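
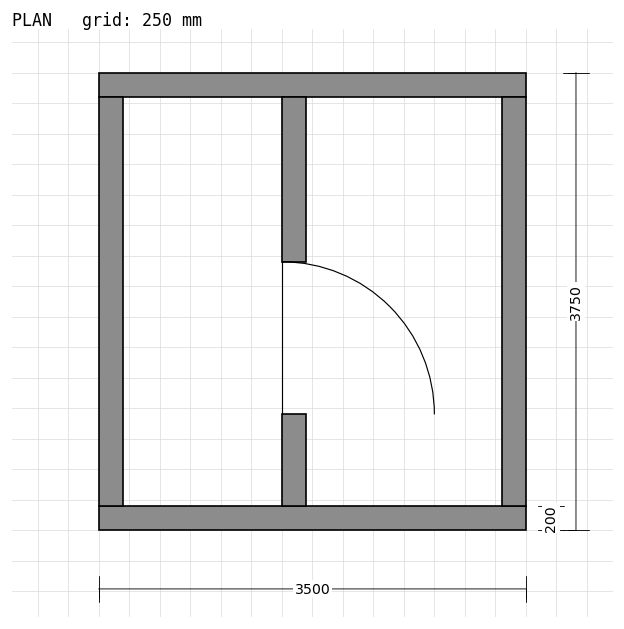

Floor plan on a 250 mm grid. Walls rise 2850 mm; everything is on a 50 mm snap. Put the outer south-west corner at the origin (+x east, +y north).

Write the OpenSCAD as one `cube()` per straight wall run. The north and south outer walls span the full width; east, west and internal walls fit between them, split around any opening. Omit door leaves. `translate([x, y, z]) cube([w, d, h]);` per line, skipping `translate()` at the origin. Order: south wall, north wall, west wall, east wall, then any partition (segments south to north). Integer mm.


cube([3500, 200, 2850]);
translate([0, 3550, 0]) cube([3500, 200, 2850]);
translate([0, 200, 0]) cube([200, 3350, 2850]);
translate([3300, 200, 0]) cube([200, 3350, 2850]);
translate([1500, 200, 0]) cube([200, 750, 2850]);
translate([1500, 2200, 0]) cube([200, 1350, 2850]);


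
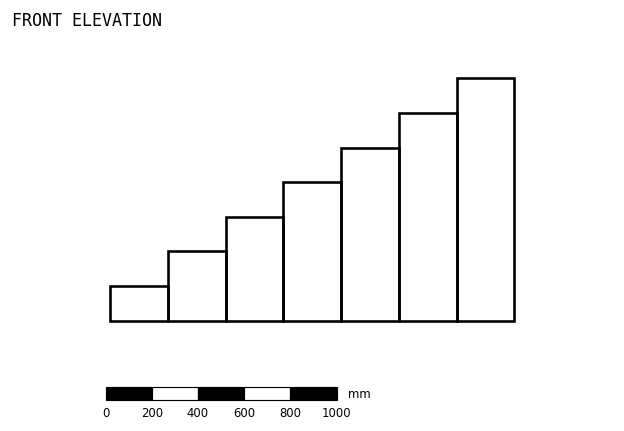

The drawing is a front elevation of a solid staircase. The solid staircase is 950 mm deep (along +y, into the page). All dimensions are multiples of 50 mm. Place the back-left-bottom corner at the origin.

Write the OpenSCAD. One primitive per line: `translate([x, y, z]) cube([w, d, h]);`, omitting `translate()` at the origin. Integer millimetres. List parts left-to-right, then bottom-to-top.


cube([250, 950, 150]);
translate([250, 0, 0]) cube([250, 950, 300]);
translate([500, 0, 0]) cube([250, 950, 450]);
translate([750, 0, 0]) cube([250, 950, 600]);
translate([1000, 0, 0]) cube([250, 950, 750]);
translate([1250, 0, 0]) cube([250, 950, 900]);
translate([1500, 0, 0]) cube([250, 950, 1050]);


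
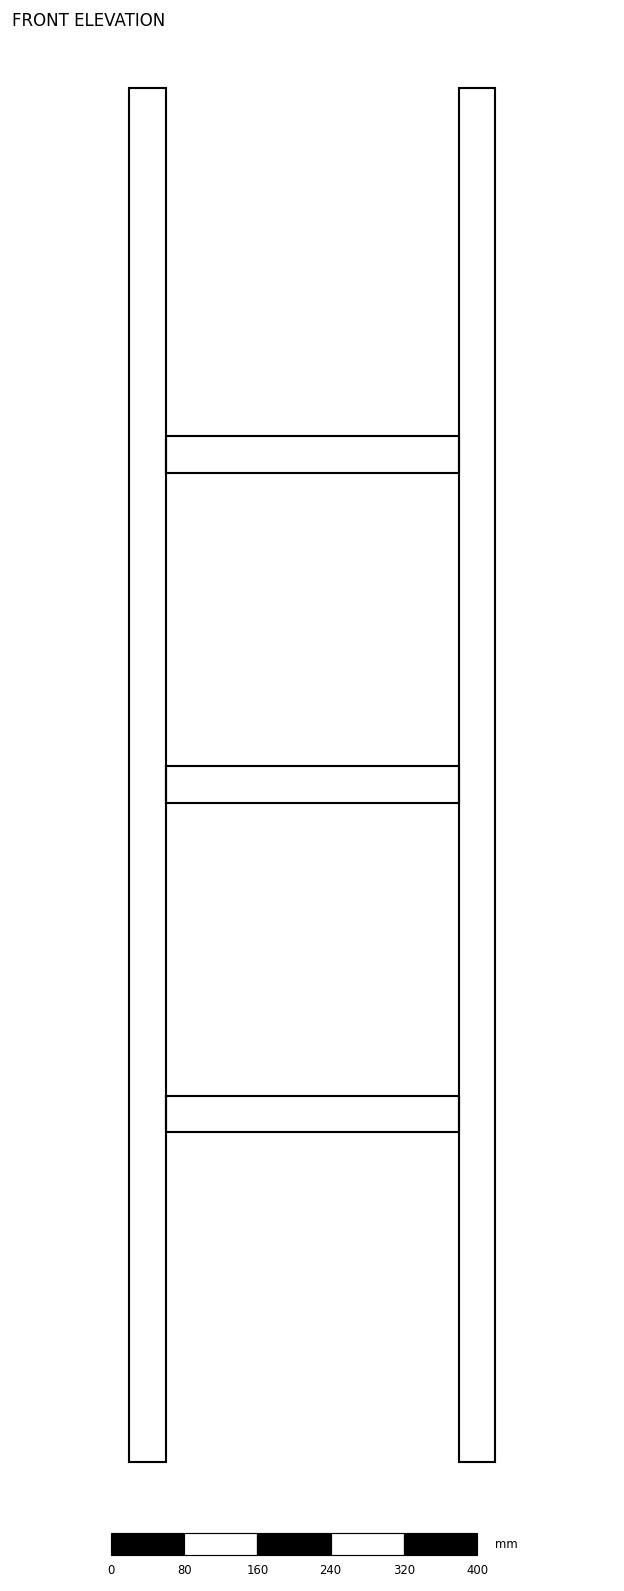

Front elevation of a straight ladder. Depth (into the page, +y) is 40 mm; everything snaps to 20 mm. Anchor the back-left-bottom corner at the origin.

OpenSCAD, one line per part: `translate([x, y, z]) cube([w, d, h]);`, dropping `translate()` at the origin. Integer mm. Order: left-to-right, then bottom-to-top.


cube([40, 40, 1500]);
translate([40, 0, 360]) cube([320, 40, 40]);
translate([40, 0, 720]) cube([320, 40, 40]);
translate([40, 0, 1080]) cube([320, 40, 40]);
translate([360, 0, 0]) cube([40, 40, 1500]);


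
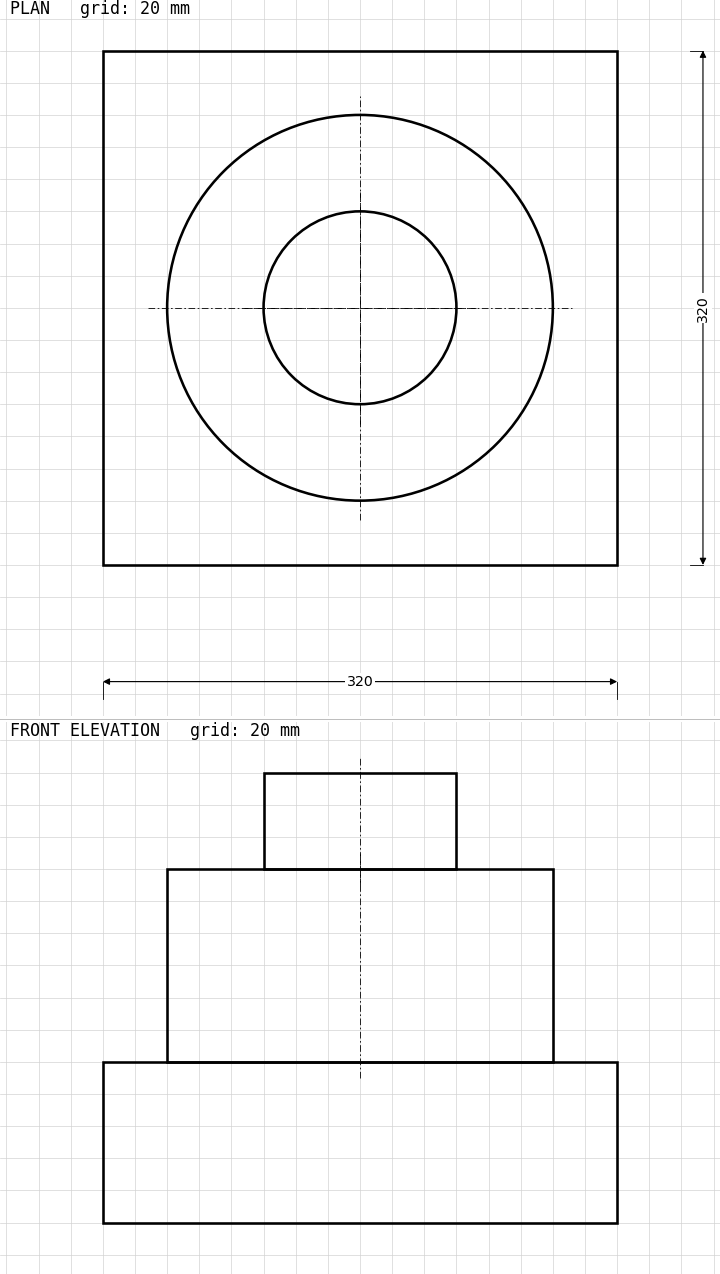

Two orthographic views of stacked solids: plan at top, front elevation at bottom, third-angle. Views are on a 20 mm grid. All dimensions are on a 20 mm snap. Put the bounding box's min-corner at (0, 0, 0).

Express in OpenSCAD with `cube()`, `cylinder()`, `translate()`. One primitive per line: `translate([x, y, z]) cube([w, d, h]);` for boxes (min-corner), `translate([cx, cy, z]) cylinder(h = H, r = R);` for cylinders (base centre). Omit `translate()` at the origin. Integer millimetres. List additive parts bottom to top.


cube([320, 320, 100]);
translate([160, 160, 100]) cylinder(h = 120, r = 120);
translate([160, 160, 220]) cylinder(h = 60, r = 60);


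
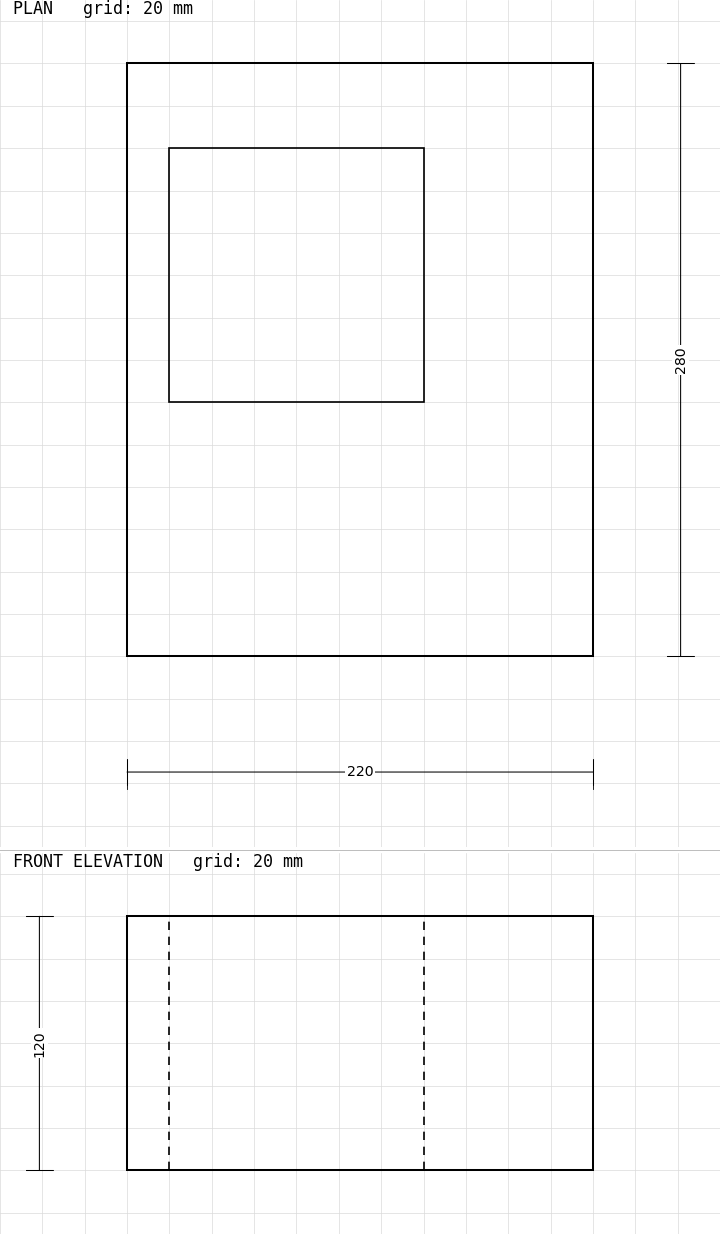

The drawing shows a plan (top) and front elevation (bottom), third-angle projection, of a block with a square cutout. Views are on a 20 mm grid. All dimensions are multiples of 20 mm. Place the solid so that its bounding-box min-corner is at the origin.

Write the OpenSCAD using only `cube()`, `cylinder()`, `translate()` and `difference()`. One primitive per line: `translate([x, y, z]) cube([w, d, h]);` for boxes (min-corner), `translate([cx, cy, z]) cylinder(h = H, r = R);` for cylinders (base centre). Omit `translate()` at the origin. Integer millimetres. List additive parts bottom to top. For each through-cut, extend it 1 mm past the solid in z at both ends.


difference() {
  cube([220, 280, 120]);
  translate([20, 120, -1]) cube([120, 120, 122]);
}


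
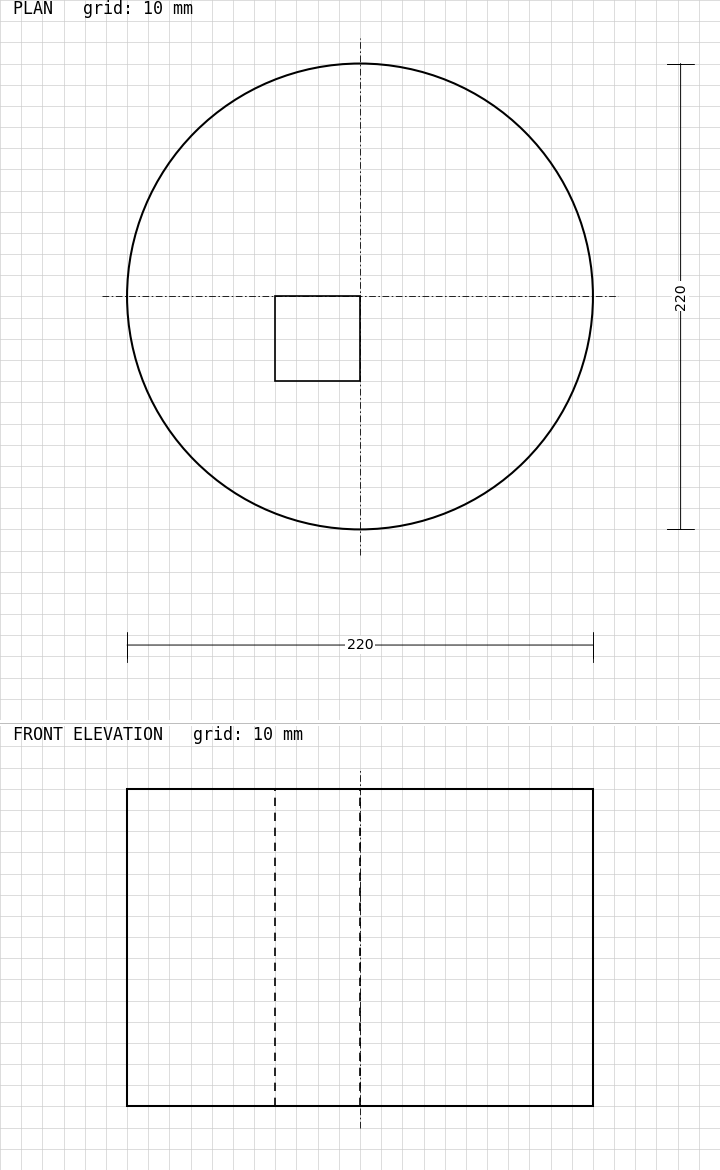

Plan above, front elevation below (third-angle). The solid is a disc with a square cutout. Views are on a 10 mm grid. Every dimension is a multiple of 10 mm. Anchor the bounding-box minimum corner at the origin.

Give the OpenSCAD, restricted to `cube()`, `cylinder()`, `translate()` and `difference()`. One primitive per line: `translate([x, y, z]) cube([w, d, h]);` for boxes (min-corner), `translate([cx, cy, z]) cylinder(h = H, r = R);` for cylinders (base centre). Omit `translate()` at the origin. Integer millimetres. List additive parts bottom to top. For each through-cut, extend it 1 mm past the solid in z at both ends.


difference() {
  translate([110, 110, 0]) cylinder(h = 150, r = 110);
  translate([70, 70, -1]) cube([40, 40, 152]);
}


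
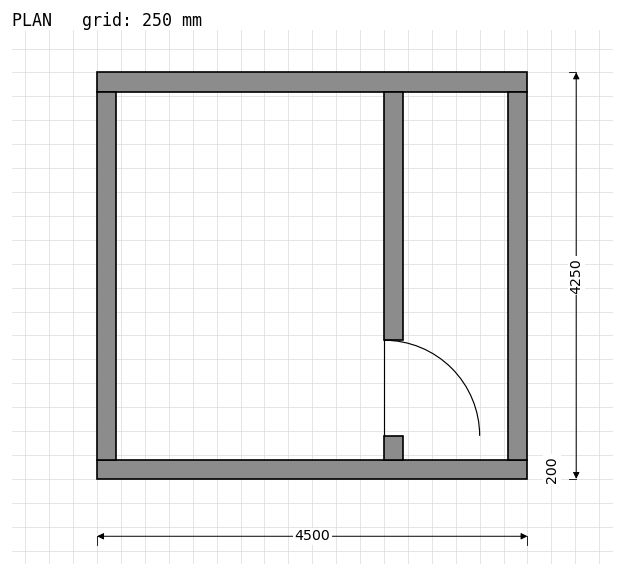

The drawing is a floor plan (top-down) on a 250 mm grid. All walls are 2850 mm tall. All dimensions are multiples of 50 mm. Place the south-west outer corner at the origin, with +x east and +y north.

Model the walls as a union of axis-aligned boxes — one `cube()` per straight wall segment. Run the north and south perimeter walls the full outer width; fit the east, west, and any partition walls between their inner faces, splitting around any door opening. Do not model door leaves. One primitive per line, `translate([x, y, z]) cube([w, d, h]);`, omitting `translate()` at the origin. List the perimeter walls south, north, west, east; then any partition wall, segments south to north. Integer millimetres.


cube([4500, 200, 2850]);
translate([0, 4050, 0]) cube([4500, 200, 2850]);
translate([0, 200, 0]) cube([200, 3850, 2850]);
translate([4300, 200, 0]) cube([200, 3850, 2850]);
translate([3000, 200, 0]) cube([200, 250, 2850]);
translate([3000, 1450, 0]) cube([200, 2600, 2850]);


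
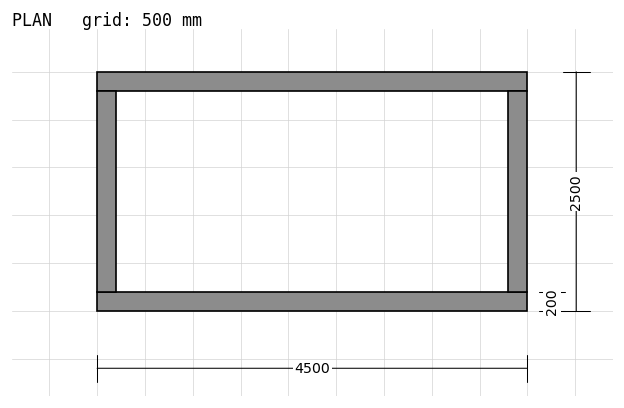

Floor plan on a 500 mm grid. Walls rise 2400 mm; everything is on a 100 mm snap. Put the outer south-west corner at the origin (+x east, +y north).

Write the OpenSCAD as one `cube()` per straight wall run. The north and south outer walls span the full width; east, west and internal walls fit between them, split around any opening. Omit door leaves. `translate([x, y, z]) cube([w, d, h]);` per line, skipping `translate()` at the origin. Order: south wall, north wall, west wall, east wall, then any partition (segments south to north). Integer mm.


cube([4500, 200, 2400]);
translate([0, 2300, 0]) cube([4500, 200, 2400]);
translate([0, 200, 0]) cube([200, 2100, 2400]);
translate([4300, 200, 0]) cube([200, 2100, 2400]);


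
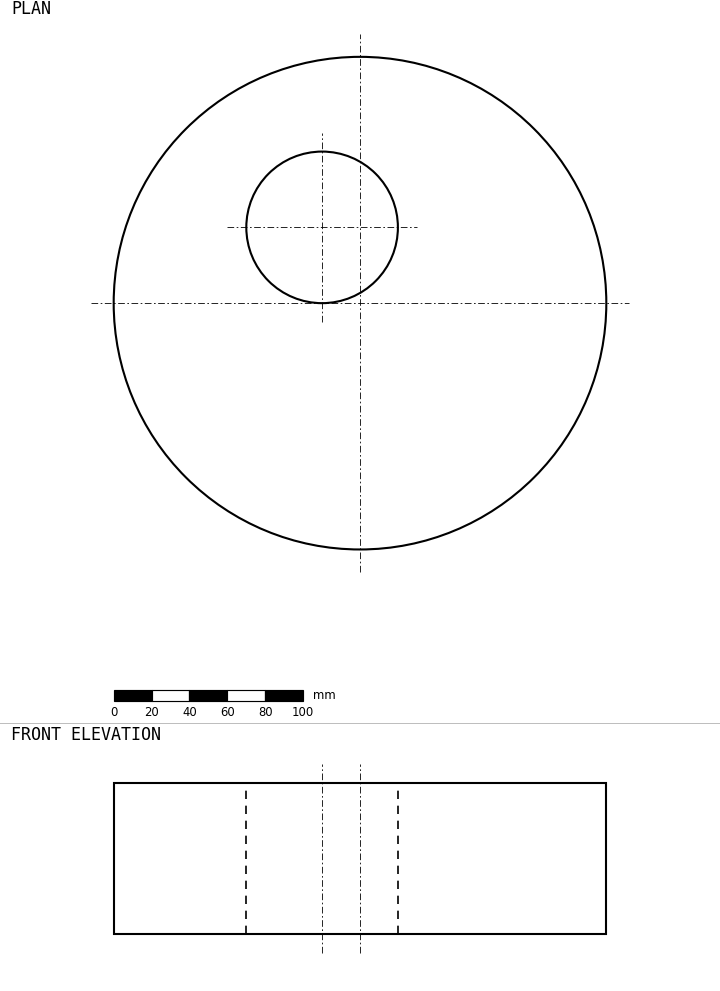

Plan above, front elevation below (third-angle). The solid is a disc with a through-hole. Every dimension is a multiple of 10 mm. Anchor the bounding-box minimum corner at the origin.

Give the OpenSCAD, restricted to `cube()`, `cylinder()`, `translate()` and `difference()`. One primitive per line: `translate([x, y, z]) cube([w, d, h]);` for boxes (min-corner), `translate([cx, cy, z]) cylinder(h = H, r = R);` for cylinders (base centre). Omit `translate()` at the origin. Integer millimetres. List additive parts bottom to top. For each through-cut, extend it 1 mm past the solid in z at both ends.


difference() {
  translate([130, 130, 0]) cylinder(h = 80, r = 130);
  translate([110, 170, -1]) cylinder(h = 82, r = 40);
}


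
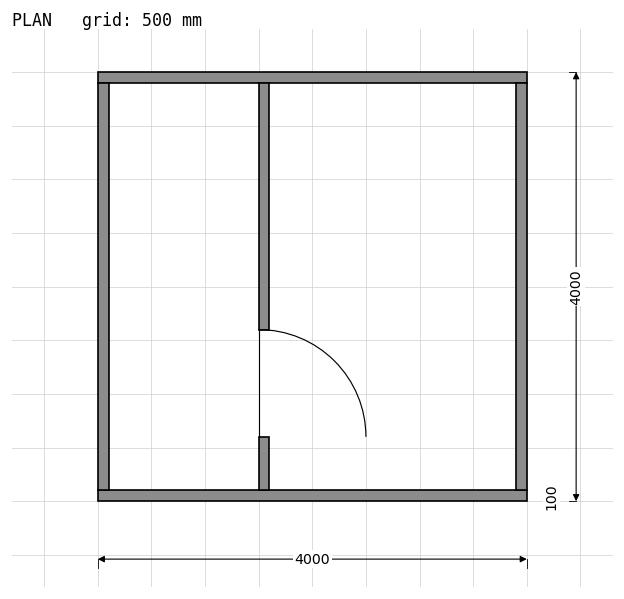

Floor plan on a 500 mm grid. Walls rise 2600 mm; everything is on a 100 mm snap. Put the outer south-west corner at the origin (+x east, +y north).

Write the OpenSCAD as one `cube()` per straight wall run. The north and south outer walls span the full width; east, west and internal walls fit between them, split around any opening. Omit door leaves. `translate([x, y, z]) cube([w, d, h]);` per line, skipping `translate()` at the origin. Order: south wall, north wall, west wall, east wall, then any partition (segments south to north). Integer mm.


cube([4000, 100, 2600]);
translate([0, 3900, 0]) cube([4000, 100, 2600]);
translate([0, 100, 0]) cube([100, 3800, 2600]);
translate([3900, 100, 0]) cube([100, 3800, 2600]);
translate([1500, 100, 0]) cube([100, 500, 2600]);
translate([1500, 1600, 0]) cube([100, 2300, 2600]);


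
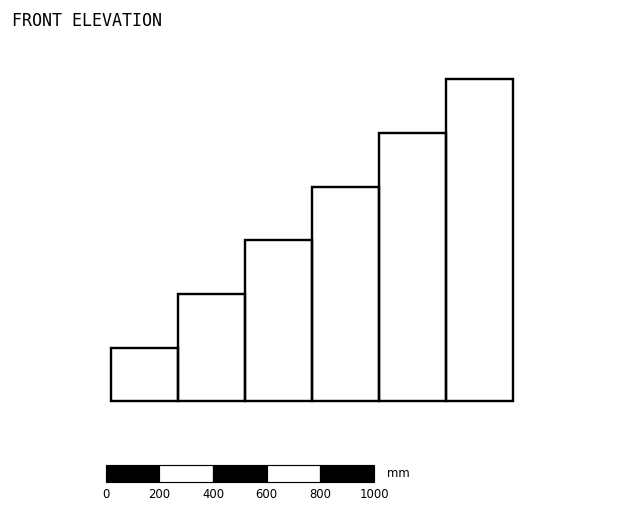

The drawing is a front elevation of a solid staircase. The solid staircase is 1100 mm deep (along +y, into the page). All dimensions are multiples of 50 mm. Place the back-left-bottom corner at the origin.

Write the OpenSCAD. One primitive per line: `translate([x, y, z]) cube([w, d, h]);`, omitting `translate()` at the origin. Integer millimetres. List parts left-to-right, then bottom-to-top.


cube([250, 1100, 200]);
translate([250, 0, 0]) cube([250, 1100, 400]);
translate([500, 0, 0]) cube([250, 1100, 600]);
translate([750, 0, 0]) cube([250, 1100, 800]);
translate([1000, 0, 0]) cube([250, 1100, 1000]);
translate([1250, 0, 0]) cube([250, 1100, 1200]);


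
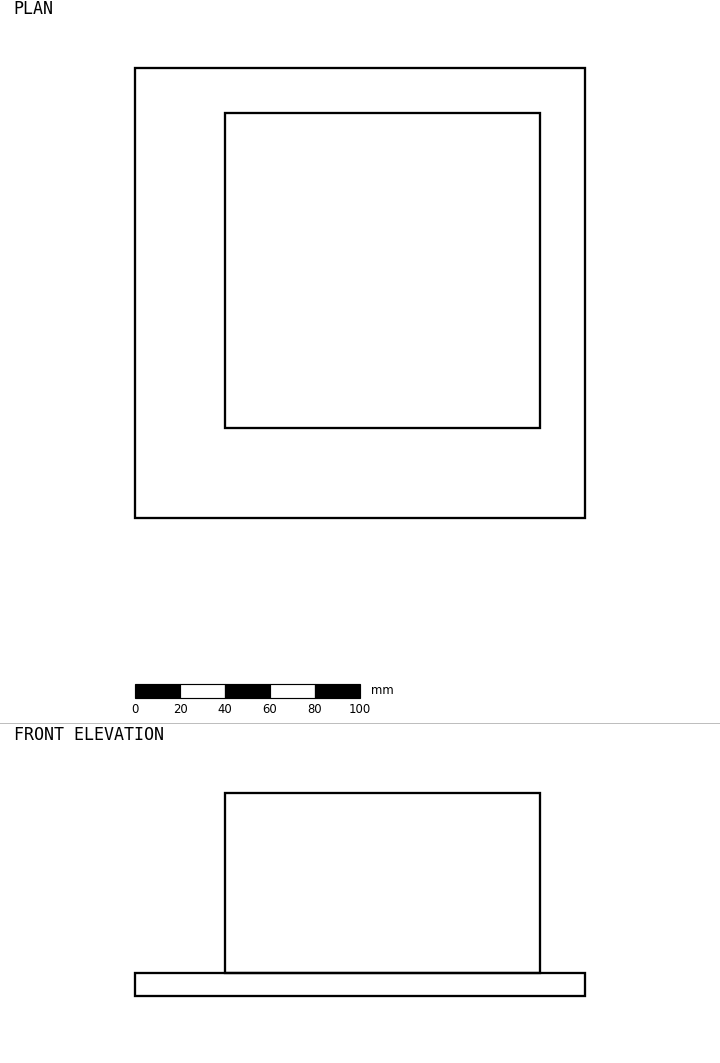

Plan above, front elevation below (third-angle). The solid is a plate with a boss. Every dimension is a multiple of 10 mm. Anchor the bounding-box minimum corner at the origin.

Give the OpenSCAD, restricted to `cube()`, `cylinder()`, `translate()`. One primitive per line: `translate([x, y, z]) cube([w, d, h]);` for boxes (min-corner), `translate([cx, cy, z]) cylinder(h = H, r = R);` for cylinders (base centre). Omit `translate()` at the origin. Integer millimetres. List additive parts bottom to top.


cube([200, 200, 10]);
translate([40, 40, 10]) cube([140, 140, 80]);


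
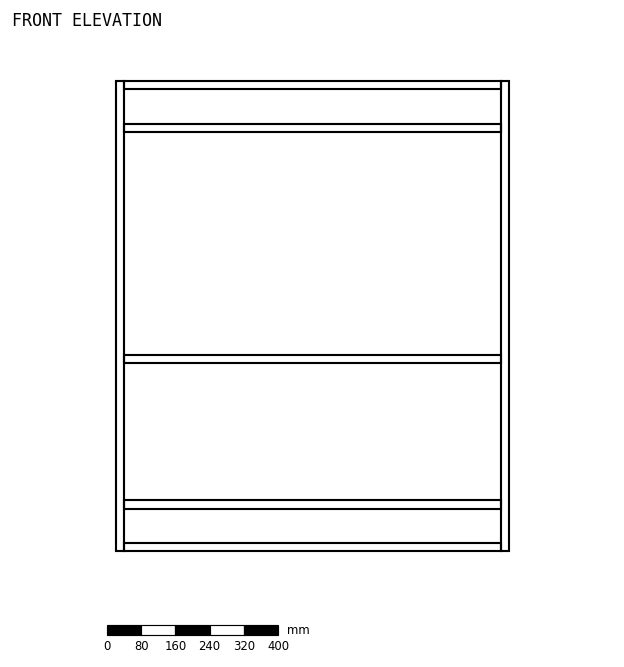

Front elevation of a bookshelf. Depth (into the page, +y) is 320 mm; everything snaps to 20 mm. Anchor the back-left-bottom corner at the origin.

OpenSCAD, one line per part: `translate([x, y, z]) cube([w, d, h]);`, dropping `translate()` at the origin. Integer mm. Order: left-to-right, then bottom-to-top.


cube([20, 320, 1100]);
translate([20, 0, 0]) cube([880, 320, 20]);
translate([20, 0, 100]) cube([880, 320, 20]);
translate([20, 0, 440]) cube([880, 320, 20]);
translate([20, 0, 980]) cube([880, 320, 20]);
translate([20, 0, 1080]) cube([880, 320, 20]);
translate([900, 0, 0]) cube([20, 320, 1100]);


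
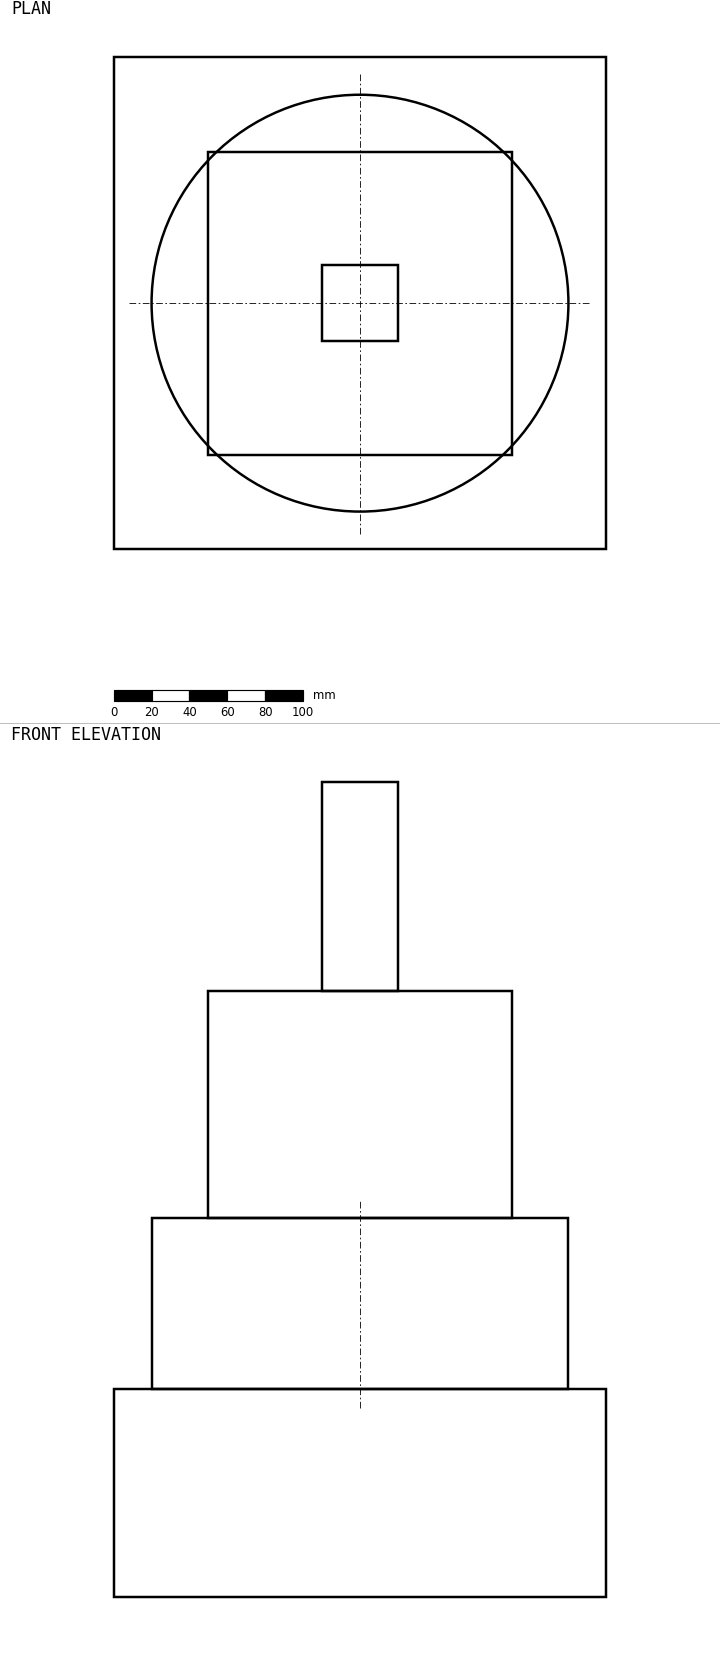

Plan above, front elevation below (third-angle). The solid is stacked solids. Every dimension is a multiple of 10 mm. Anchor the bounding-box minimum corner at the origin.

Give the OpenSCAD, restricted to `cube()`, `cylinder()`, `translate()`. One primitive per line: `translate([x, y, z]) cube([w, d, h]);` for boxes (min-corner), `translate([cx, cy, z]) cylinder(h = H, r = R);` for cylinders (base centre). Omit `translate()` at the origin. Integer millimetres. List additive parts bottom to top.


cube([260, 260, 110]);
translate([130, 130, 110]) cylinder(h = 90, r = 110);
translate([50, 50, 200]) cube([160, 160, 120]);
translate([110, 110, 320]) cube([40, 40, 110]);


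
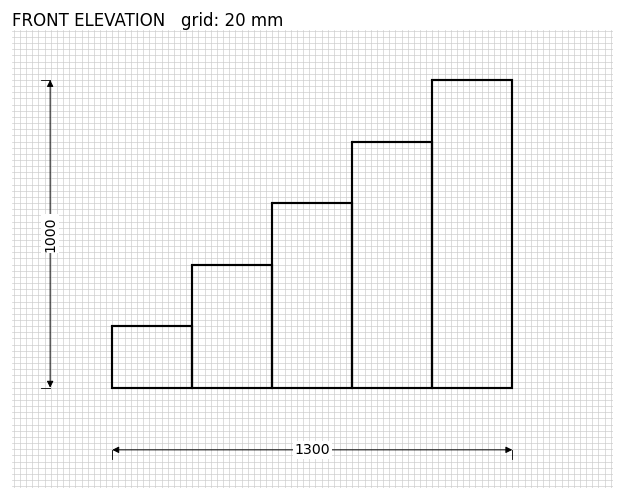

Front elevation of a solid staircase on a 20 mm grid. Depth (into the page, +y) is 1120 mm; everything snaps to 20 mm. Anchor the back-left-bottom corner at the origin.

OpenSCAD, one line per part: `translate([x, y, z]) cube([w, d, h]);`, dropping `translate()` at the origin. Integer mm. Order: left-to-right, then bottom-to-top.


cube([260, 1120, 200]);
translate([260, 0, 0]) cube([260, 1120, 400]);
translate([520, 0, 0]) cube([260, 1120, 600]);
translate([780, 0, 0]) cube([260, 1120, 800]);
translate([1040, 0, 0]) cube([260, 1120, 1000]);


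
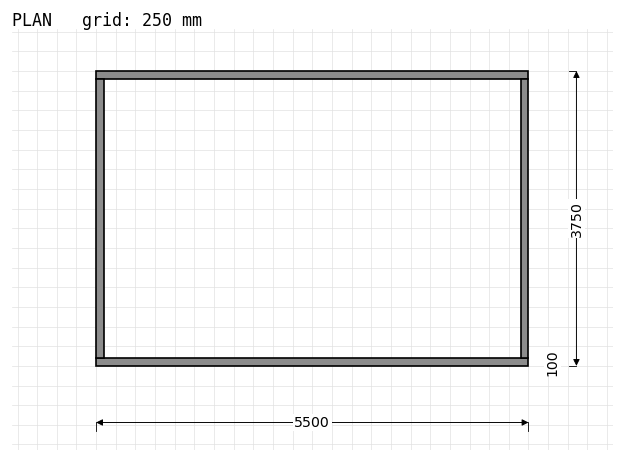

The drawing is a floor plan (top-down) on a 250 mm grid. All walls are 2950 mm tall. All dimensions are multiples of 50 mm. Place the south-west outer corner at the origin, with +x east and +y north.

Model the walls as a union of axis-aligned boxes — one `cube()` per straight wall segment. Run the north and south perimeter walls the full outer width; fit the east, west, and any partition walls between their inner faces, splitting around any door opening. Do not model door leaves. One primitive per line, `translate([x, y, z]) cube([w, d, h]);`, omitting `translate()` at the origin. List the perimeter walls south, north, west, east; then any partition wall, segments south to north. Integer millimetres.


cube([5500, 100, 2950]);
translate([0, 3650, 0]) cube([5500, 100, 2950]);
translate([0, 100, 0]) cube([100, 3550, 2950]);
translate([5400, 100, 0]) cube([100, 3550, 2950]);


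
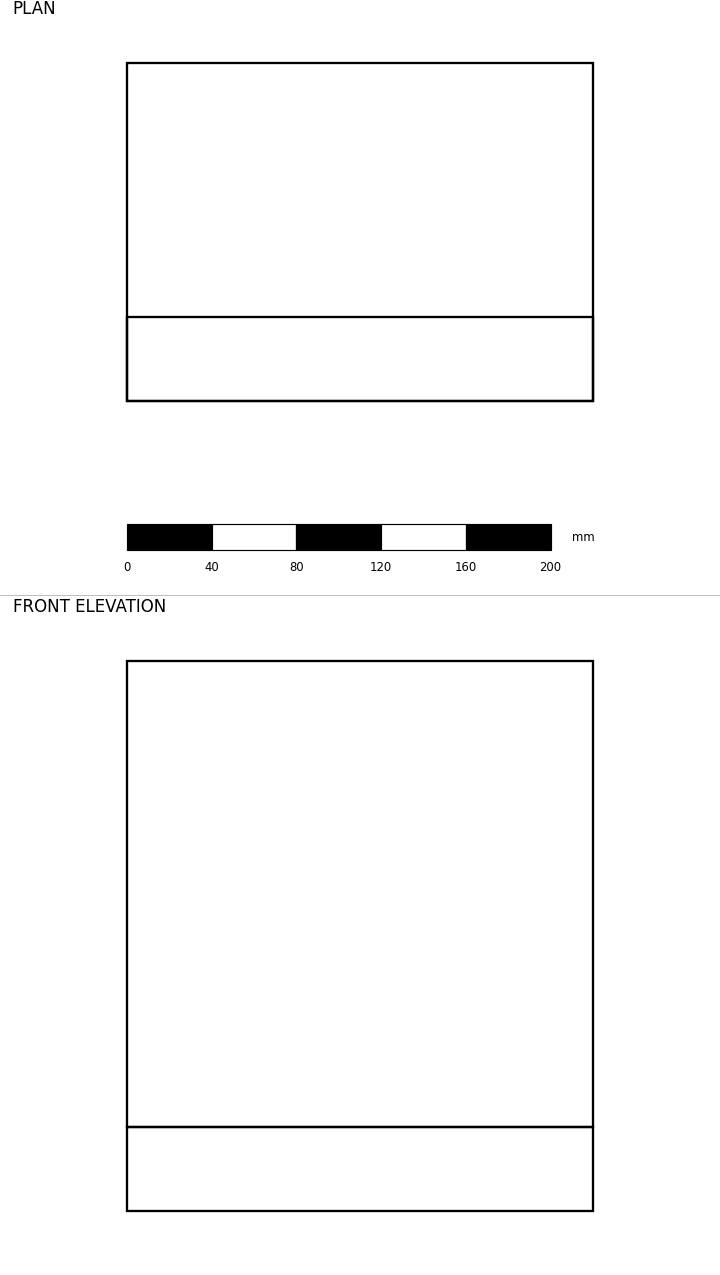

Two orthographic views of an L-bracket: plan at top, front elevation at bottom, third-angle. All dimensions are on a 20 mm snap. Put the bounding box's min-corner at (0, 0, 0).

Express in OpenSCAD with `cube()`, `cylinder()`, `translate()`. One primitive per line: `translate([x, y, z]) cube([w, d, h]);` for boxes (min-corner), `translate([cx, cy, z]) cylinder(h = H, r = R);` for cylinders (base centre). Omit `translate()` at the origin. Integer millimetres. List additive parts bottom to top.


cube([220, 160, 40]);
translate([0, 0, 40]) cube([220, 40, 220]);


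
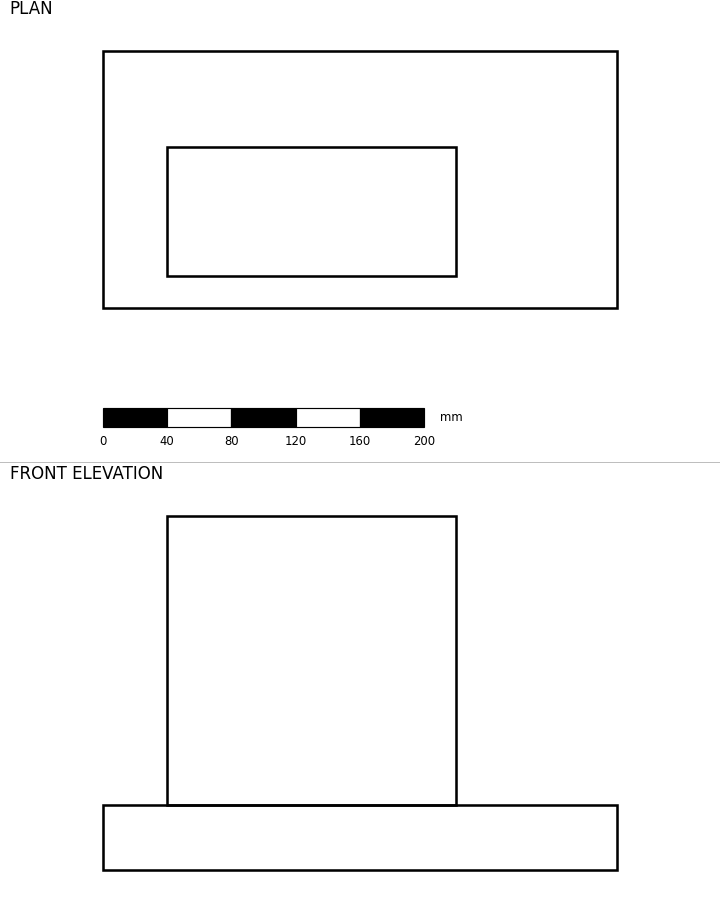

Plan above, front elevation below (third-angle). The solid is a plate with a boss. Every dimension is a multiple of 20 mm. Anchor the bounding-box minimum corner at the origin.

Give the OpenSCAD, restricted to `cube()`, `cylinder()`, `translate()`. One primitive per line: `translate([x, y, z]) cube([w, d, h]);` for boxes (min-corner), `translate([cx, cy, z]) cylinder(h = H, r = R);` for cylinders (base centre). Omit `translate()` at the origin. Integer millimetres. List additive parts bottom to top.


cube([320, 160, 40]);
translate([40, 20, 40]) cube([180, 80, 180]);


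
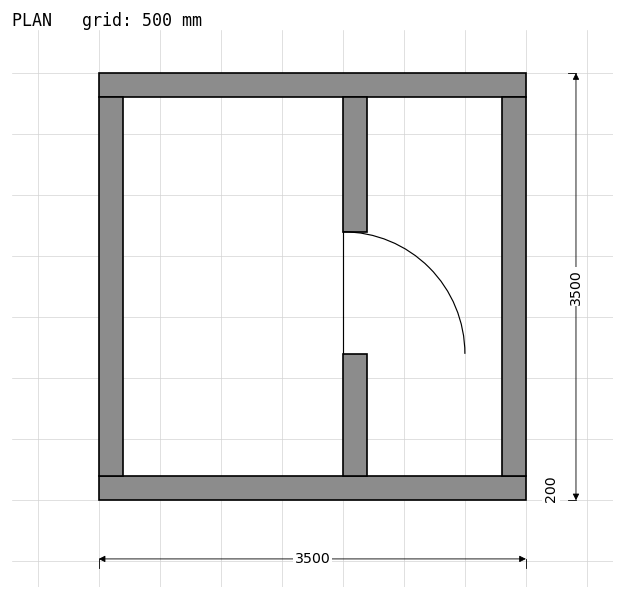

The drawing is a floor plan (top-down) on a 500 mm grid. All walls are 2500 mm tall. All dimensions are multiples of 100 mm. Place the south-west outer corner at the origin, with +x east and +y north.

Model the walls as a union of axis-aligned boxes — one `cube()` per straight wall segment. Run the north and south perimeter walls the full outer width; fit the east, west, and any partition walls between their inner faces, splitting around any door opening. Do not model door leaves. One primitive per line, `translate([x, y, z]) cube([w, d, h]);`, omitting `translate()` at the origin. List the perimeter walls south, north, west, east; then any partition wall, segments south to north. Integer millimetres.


cube([3500, 200, 2500]);
translate([0, 3300, 0]) cube([3500, 200, 2500]);
translate([0, 200, 0]) cube([200, 3100, 2500]);
translate([3300, 200, 0]) cube([200, 3100, 2500]);
translate([2000, 200, 0]) cube([200, 1000, 2500]);
translate([2000, 2200, 0]) cube([200, 1100, 2500]);


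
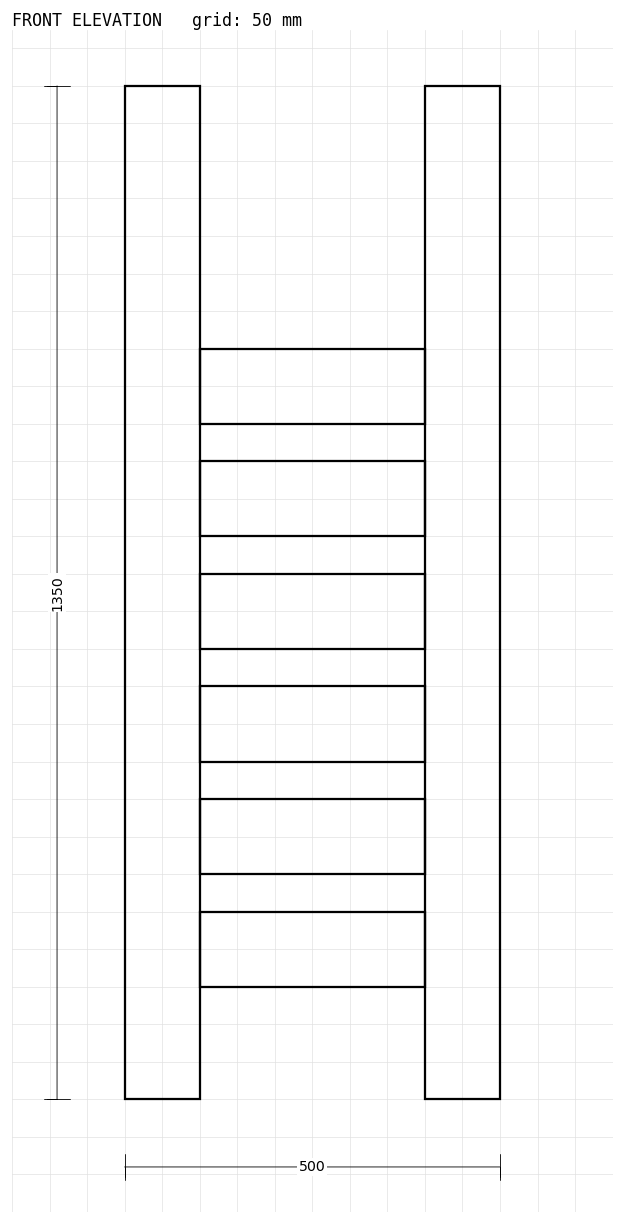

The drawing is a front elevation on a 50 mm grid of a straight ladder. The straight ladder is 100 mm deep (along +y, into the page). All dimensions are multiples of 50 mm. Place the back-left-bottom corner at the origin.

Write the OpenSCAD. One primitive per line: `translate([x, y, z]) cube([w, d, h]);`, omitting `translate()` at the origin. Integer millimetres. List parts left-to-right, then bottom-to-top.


cube([100, 100, 1350]);
translate([100, 0, 150]) cube([300, 100, 100]);
translate([100, 0, 300]) cube([300, 100, 100]);
translate([100, 0, 450]) cube([300, 100, 100]);
translate([100, 0, 600]) cube([300, 100, 100]);
translate([100, 0, 750]) cube([300, 100, 100]);
translate([100, 0, 900]) cube([300, 100, 100]);
translate([400, 0, 0]) cube([100, 100, 1350]);


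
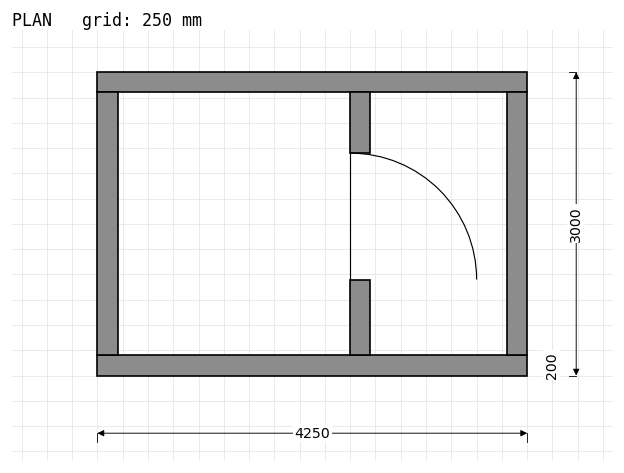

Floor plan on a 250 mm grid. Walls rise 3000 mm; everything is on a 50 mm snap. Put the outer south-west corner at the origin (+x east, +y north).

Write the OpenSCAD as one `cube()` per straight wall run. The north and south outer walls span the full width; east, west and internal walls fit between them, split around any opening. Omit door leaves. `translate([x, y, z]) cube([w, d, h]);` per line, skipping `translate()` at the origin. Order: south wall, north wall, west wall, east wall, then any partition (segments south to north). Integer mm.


cube([4250, 200, 3000]);
translate([0, 2800, 0]) cube([4250, 200, 3000]);
translate([0, 200, 0]) cube([200, 2600, 3000]);
translate([4050, 200, 0]) cube([200, 2600, 3000]);
translate([2500, 200, 0]) cube([200, 750, 3000]);
translate([2500, 2200, 0]) cube([200, 600, 3000]);


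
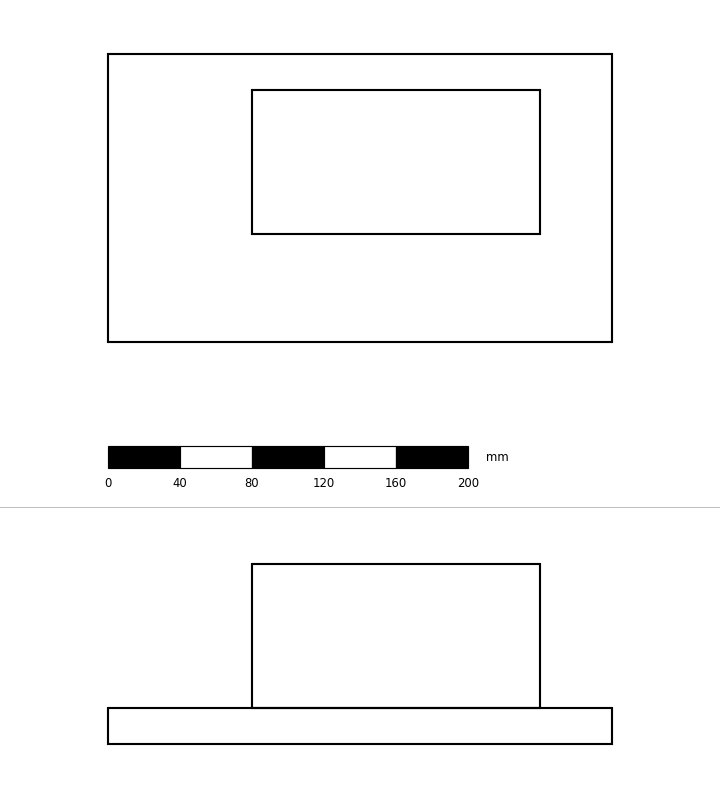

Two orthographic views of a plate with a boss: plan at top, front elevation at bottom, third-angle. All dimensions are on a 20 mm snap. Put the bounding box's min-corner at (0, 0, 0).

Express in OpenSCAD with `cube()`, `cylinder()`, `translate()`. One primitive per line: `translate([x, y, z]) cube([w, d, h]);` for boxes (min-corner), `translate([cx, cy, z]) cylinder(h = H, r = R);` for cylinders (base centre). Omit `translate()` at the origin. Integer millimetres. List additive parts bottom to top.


cube([280, 160, 20]);
translate([80, 60, 20]) cube([160, 80, 80]);


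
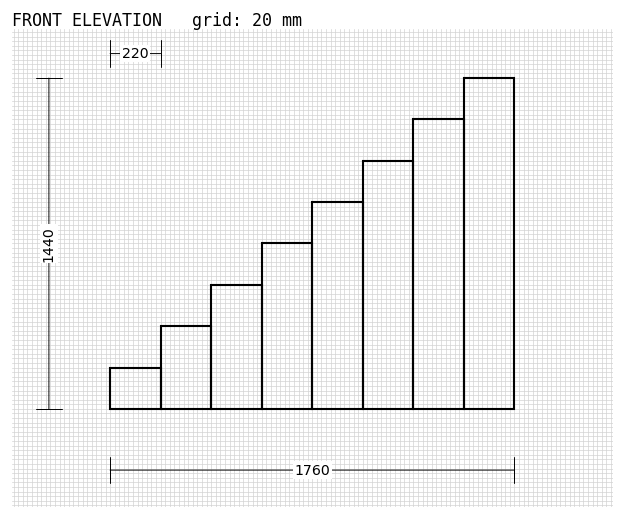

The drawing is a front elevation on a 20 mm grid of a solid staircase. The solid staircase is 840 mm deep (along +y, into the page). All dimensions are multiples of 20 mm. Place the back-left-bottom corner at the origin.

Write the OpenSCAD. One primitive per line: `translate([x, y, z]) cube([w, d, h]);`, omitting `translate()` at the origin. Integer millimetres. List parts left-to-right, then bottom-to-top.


cube([220, 840, 180]);
translate([220, 0, 0]) cube([220, 840, 360]);
translate([440, 0, 0]) cube([220, 840, 540]);
translate([660, 0, 0]) cube([220, 840, 720]);
translate([880, 0, 0]) cube([220, 840, 900]);
translate([1100, 0, 0]) cube([220, 840, 1080]);
translate([1320, 0, 0]) cube([220, 840, 1260]);
translate([1540, 0, 0]) cube([220, 840, 1440]);


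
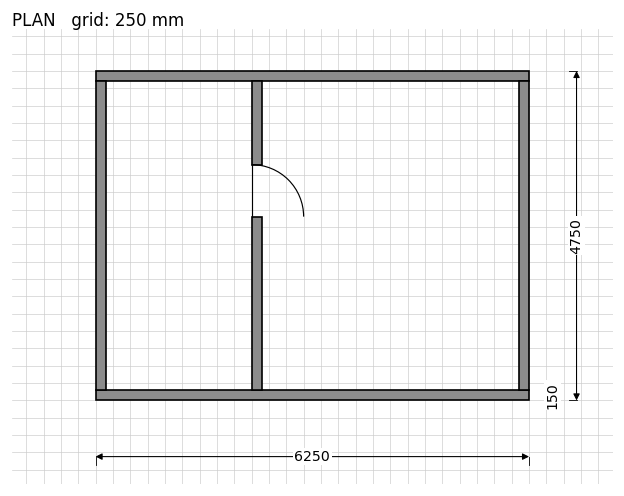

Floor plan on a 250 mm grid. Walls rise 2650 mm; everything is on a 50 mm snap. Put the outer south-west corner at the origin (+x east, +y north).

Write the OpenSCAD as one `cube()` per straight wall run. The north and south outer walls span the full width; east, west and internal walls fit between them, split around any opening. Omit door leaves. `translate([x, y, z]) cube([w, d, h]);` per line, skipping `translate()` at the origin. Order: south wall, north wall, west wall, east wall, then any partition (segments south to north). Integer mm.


cube([6250, 150, 2650]);
translate([0, 4600, 0]) cube([6250, 150, 2650]);
translate([0, 150, 0]) cube([150, 4450, 2650]);
translate([6100, 150, 0]) cube([150, 4450, 2650]);
translate([2250, 150, 0]) cube([150, 2500, 2650]);
translate([2250, 3400, 0]) cube([150, 1200, 2650]);


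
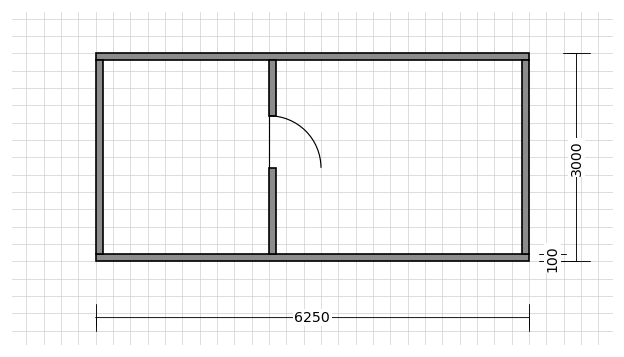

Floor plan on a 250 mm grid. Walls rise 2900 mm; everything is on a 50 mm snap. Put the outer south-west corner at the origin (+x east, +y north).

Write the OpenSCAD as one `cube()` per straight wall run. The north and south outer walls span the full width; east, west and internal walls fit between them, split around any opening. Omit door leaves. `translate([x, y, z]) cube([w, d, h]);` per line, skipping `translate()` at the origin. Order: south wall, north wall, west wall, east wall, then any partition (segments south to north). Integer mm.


cube([6250, 100, 2900]);
translate([0, 2900, 0]) cube([6250, 100, 2900]);
translate([0, 100, 0]) cube([100, 2800, 2900]);
translate([6150, 100, 0]) cube([100, 2800, 2900]);
translate([2500, 100, 0]) cube([100, 1250, 2900]);
translate([2500, 2100, 0]) cube([100, 800, 2900]);


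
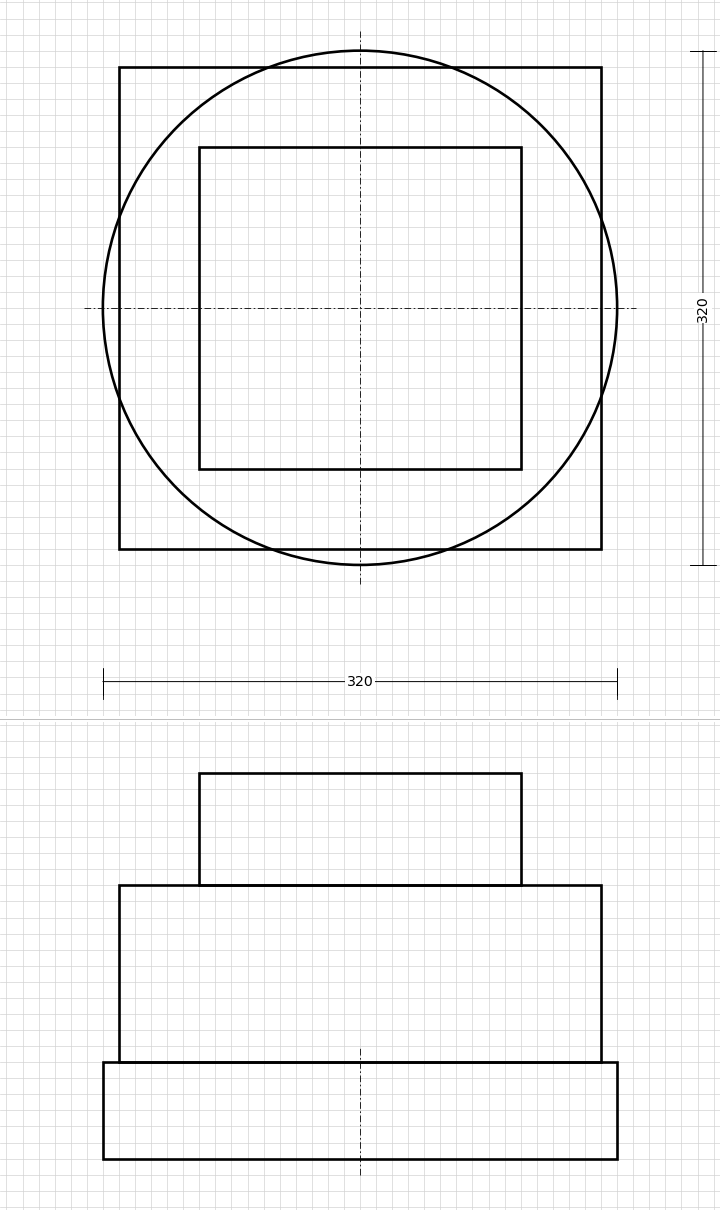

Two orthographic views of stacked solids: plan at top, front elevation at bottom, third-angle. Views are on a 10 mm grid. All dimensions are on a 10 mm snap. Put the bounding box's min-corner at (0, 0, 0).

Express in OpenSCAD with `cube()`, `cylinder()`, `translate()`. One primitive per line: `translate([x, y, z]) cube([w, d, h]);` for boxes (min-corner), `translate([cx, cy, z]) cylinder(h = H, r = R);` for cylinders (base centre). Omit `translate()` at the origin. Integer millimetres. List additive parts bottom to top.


translate([160, 160, 0]) cylinder(h = 60, r = 160);
translate([10, 10, 60]) cube([300, 300, 110]);
translate([60, 60, 170]) cube([200, 200, 70]);


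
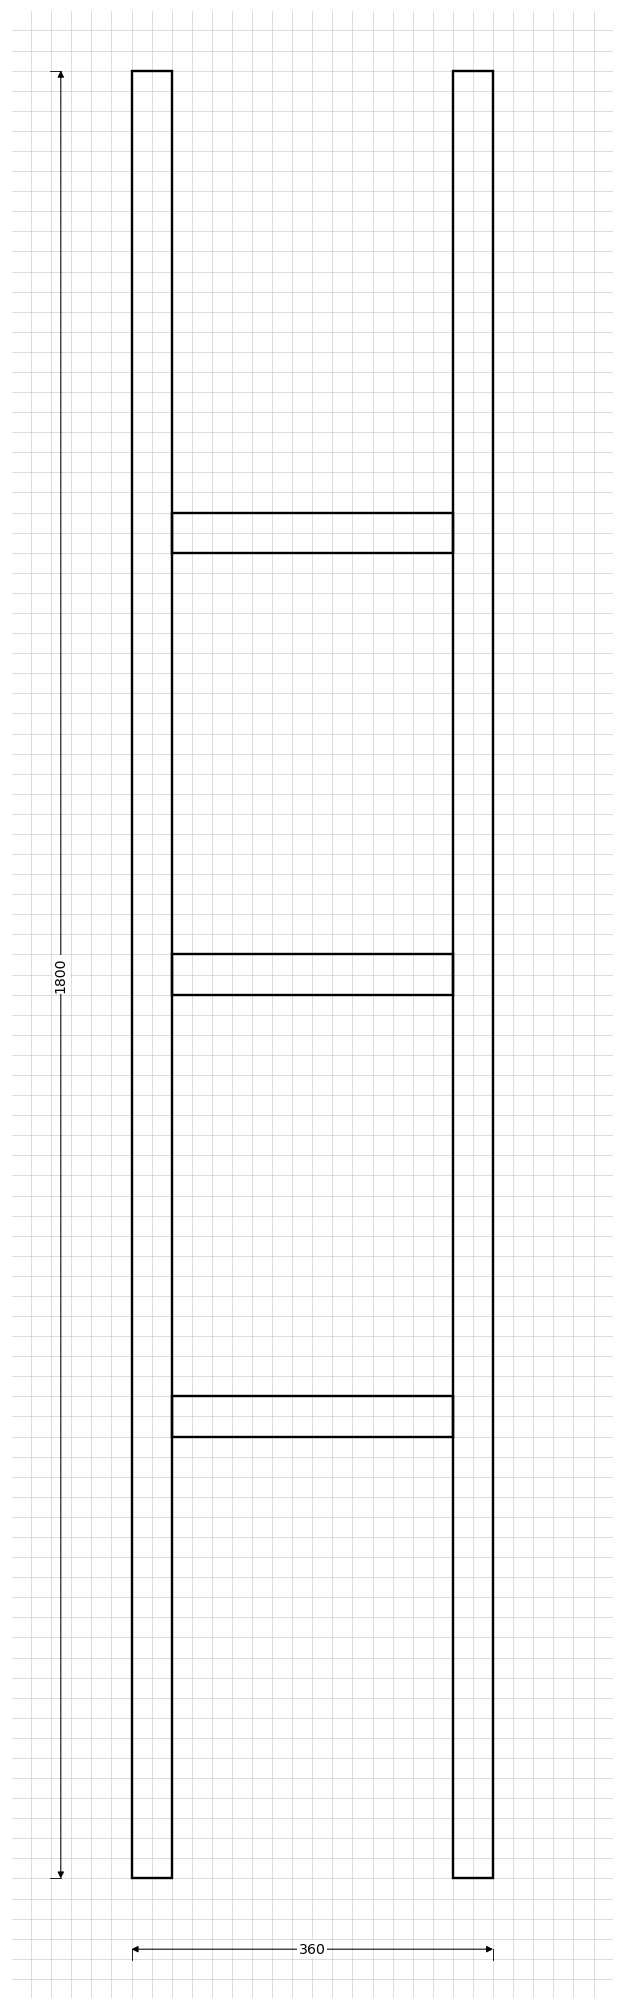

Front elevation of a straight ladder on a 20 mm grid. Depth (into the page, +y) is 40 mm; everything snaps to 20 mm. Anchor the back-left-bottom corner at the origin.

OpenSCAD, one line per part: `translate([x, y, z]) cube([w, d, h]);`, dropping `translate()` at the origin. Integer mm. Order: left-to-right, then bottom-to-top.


cube([40, 40, 1800]);
translate([40, 0, 440]) cube([280, 40, 40]);
translate([40, 0, 880]) cube([280, 40, 40]);
translate([40, 0, 1320]) cube([280, 40, 40]);
translate([320, 0, 0]) cube([40, 40, 1800]);


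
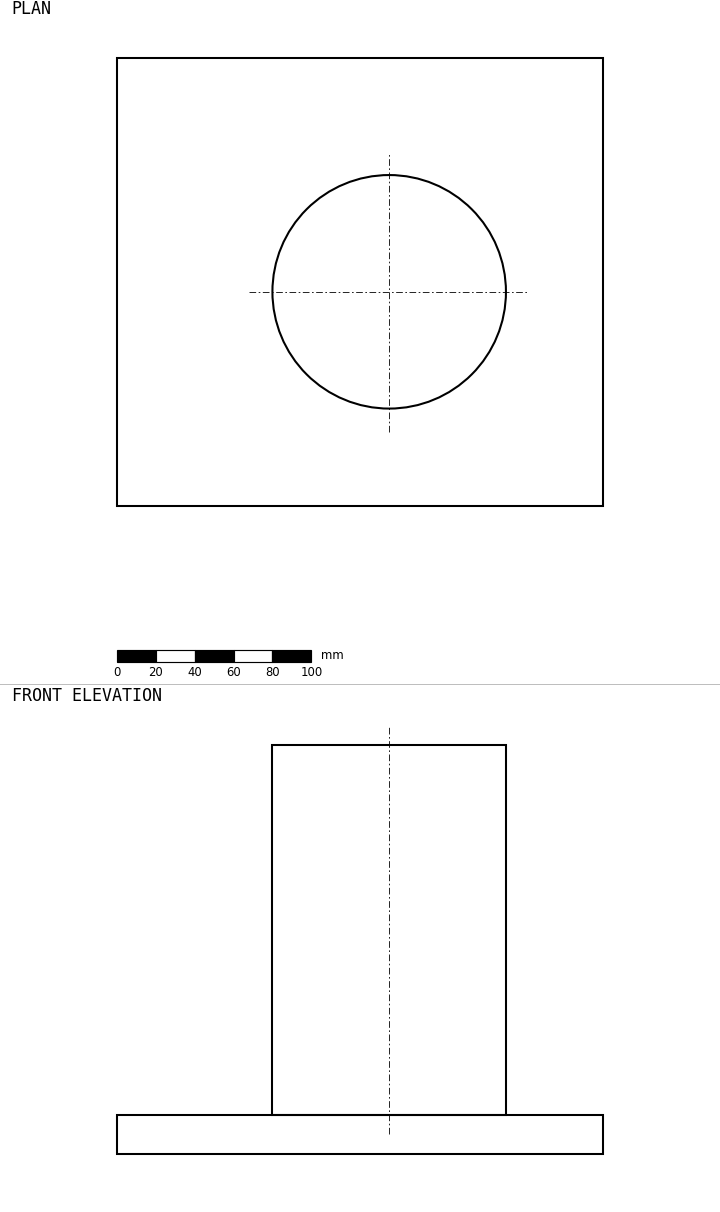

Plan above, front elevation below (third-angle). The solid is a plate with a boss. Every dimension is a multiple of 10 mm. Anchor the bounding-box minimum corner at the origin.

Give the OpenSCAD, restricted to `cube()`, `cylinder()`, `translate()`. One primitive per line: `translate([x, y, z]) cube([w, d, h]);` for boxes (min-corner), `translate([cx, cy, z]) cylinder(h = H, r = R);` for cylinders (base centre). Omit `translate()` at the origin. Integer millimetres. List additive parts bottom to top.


cube([250, 230, 20]);
translate([140, 110, 20]) cylinder(h = 190, r = 60);


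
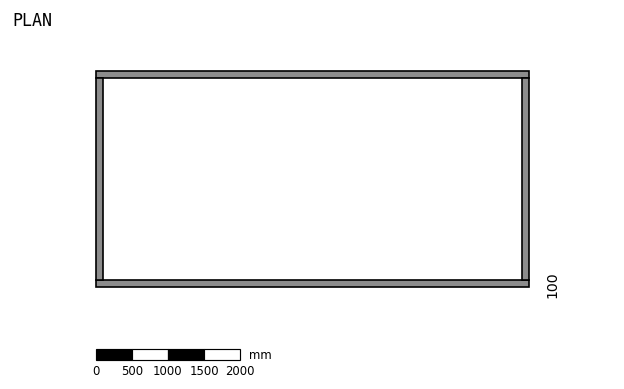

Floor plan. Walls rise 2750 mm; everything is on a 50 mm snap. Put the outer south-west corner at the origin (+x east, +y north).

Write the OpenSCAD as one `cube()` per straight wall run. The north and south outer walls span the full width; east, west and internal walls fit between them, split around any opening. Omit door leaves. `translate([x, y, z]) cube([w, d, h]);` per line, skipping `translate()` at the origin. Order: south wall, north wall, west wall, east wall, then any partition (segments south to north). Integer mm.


cube([6000, 100, 2750]);
translate([0, 2900, 0]) cube([6000, 100, 2750]);
translate([0, 100, 0]) cube([100, 2800, 2750]);
translate([5900, 100, 0]) cube([100, 2800, 2750]);


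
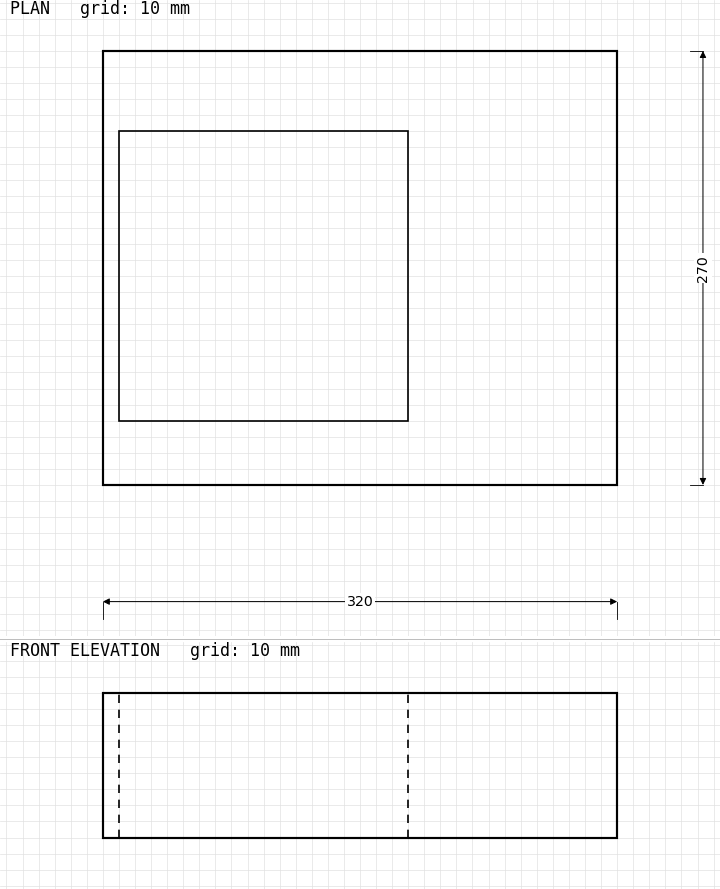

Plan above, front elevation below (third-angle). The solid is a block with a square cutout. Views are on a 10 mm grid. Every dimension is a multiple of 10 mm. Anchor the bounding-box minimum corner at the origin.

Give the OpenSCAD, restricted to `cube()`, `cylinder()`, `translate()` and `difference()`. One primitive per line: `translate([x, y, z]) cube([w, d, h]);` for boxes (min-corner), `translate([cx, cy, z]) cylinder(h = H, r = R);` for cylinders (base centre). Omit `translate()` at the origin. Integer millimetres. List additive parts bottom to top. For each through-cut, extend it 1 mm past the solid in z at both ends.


difference() {
  cube([320, 270, 90]);
  translate([10, 40, -1]) cube([180, 180, 92]);
}


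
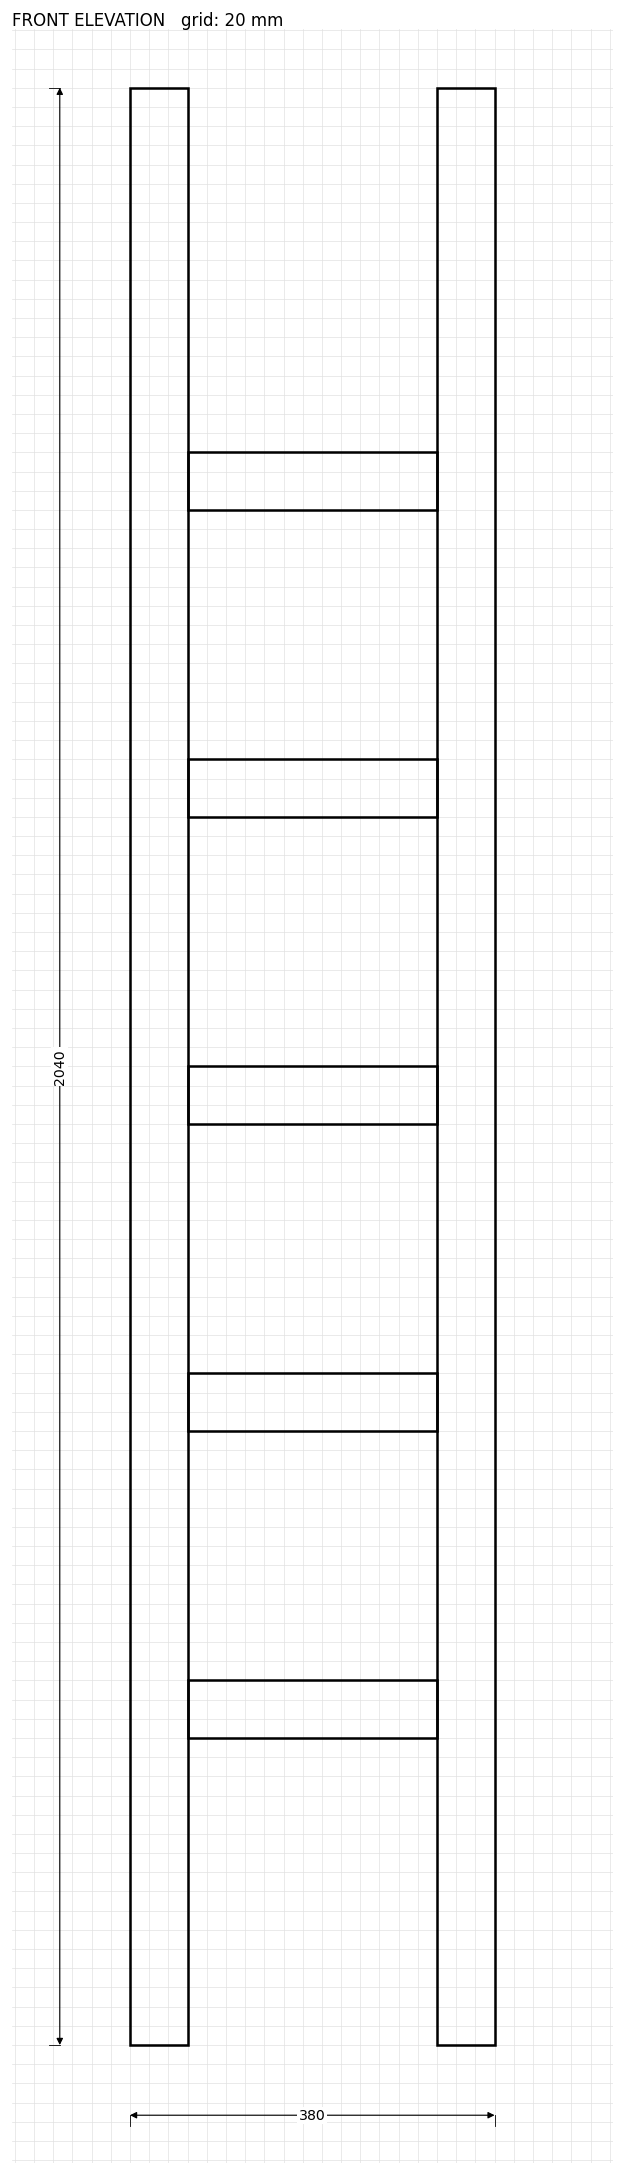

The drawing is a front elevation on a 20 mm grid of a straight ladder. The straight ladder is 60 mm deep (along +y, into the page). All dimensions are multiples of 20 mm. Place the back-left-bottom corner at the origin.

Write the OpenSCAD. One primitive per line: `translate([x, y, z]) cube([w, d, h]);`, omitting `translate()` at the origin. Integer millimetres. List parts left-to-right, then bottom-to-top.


cube([60, 60, 2040]);
translate([60, 0, 320]) cube([260, 60, 60]);
translate([60, 0, 640]) cube([260, 60, 60]);
translate([60, 0, 960]) cube([260, 60, 60]);
translate([60, 0, 1280]) cube([260, 60, 60]);
translate([60, 0, 1600]) cube([260, 60, 60]);
translate([320, 0, 0]) cube([60, 60, 2040]);


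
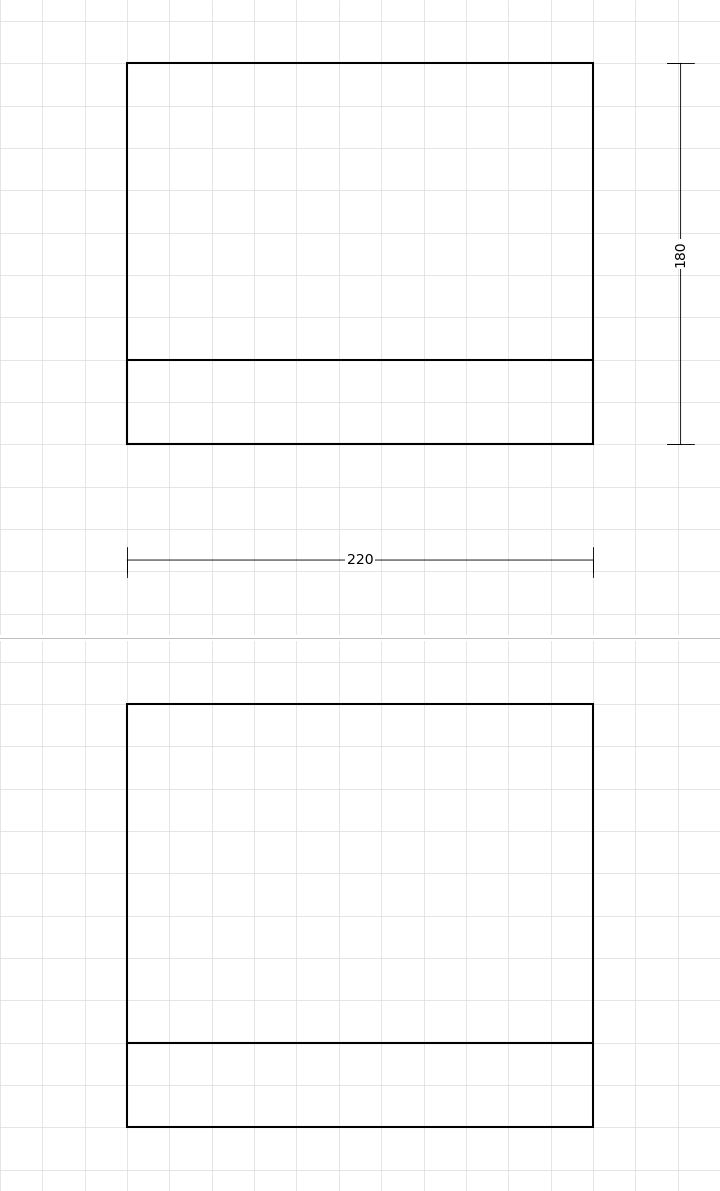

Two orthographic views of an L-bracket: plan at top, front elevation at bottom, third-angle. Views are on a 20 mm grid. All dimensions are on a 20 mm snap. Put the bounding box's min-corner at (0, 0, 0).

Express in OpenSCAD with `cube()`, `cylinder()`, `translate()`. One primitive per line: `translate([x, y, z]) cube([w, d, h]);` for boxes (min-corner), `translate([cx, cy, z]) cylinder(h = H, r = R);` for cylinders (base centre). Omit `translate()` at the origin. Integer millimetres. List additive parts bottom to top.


cube([220, 180, 40]);
translate([0, 0, 40]) cube([220, 40, 160]);


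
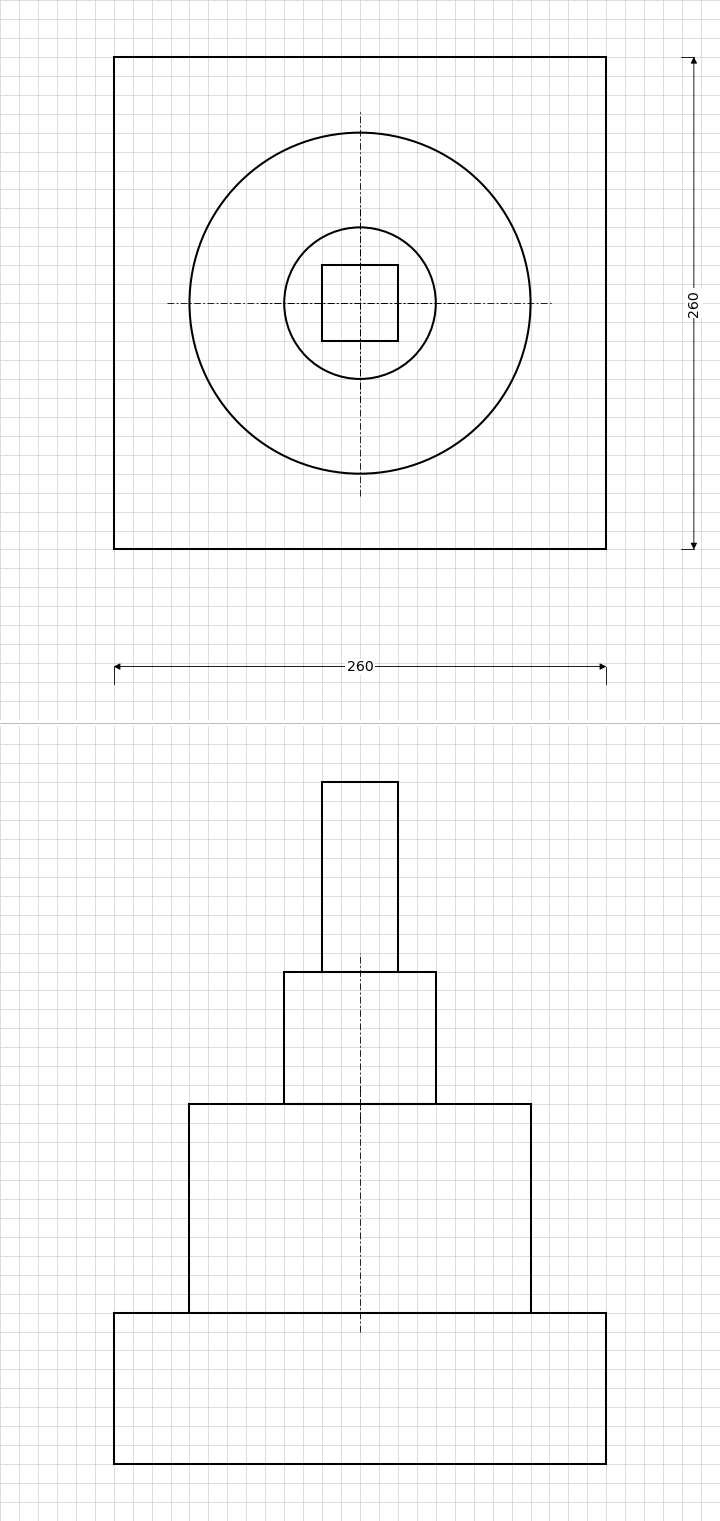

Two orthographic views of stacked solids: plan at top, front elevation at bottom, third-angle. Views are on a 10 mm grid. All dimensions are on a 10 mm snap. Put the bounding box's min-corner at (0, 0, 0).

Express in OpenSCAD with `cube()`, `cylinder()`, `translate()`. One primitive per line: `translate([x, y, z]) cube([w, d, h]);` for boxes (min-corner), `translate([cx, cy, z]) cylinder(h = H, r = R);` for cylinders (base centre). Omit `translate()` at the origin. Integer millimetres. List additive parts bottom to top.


cube([260, 260, 80]);
translate([130, 130, 80]) cylinder(h = 110, r = 90);
translate([130, 130, 190]) cylinder(h = 70, r = 40);
translate([110, 110, 260]) cube([40, 40, 100]);


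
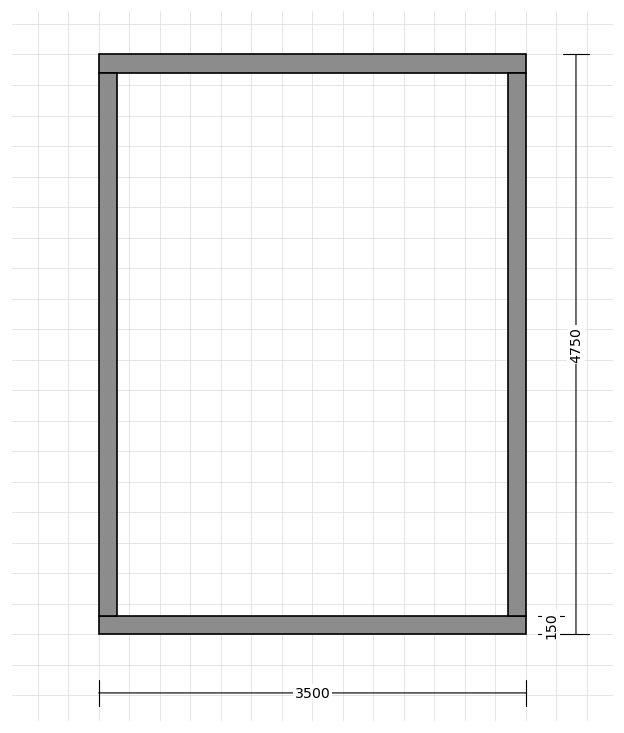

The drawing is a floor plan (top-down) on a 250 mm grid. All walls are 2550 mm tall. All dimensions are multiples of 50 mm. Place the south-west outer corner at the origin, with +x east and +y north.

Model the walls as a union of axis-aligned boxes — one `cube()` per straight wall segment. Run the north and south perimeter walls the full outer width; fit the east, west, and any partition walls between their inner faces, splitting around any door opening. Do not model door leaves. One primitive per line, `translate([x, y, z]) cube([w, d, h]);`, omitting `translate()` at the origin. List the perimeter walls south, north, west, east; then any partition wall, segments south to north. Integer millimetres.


cube([3500, 150, 2550]);
translate([0, 4600, 0]) cube([3500, 150, 2550]);
translate([0, 150, 0]) cube([150, 4450, 2550]);
translate([3350, 150, 0]) cube([150, 4450, 2550]);


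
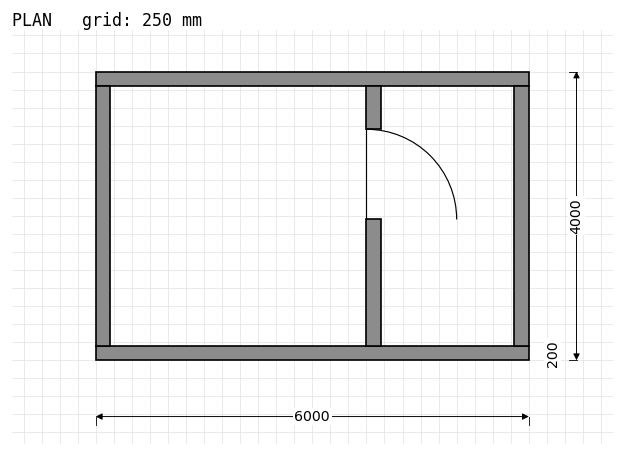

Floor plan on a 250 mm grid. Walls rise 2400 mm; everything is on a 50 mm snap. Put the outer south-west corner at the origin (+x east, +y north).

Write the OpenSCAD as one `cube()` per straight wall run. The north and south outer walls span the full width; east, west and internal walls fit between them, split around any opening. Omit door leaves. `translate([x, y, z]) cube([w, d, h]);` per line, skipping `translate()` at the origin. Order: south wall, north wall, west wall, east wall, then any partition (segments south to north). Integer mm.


cube([6000, 200, 2400]);
translate([0, 3800, 0]) cube([6000, 200, 2400]);
translate([0, 200, 0]) cube([200, 3600, 2400]);
translate([5800, 200, 0]) cube([200, 3600, 2400]);
translate([3750, 200, 0]) cube([200, 1750, 2400]);
translate([3750, 3200, 0]) cube([200, 600, 2400]);
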